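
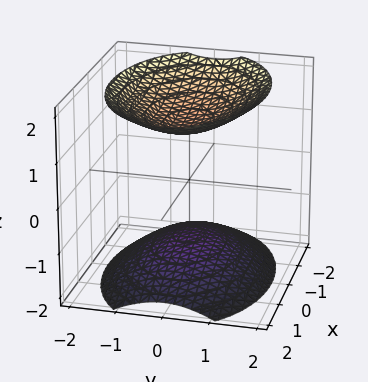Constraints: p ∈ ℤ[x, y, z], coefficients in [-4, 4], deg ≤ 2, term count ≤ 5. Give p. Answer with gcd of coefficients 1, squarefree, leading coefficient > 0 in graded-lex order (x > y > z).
1. The picture has 2 separate pieces. Treating them together as one polynomial.
2. The degree is 2 — two sheets facing apart; a quadric.
3. Symmetries: it's symmetric under y → −y, forcing even powers of y; it's symmetric under x → −x, forcing even powers of x; it's symmetric under z → −z, forcing even powers of z.
4. Observable constraints: no x-intercept at any integer in the box; the surface avoids every integer y-axis point in the box.
5. Assembling these constraints gives the stated polynomial.

x^2 + 2*y^2 - 2*z^2 + 3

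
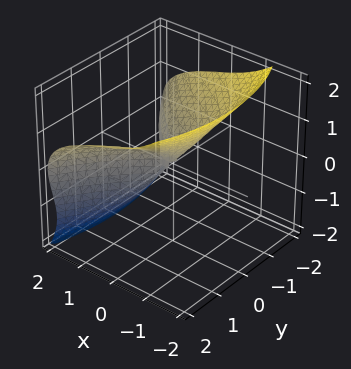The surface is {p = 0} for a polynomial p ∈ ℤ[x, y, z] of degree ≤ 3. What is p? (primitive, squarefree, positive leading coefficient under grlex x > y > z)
x^3 + 3*x*z^2 + 3*z^3 - 2*y^2

First, the degree is 3 — a generic line meets the surface in up to 3 points.
Then, observable constraints: one y-axis crossing is at y = 0; one x-axis crossing is at x = 0.
Finally, together with the visible shape, these determine p as stated.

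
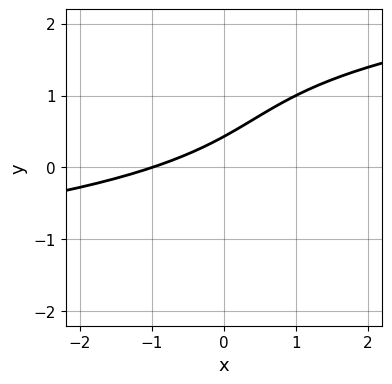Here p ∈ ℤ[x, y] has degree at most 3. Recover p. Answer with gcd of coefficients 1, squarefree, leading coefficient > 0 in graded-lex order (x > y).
y^3 - 2*y^2 - x + 3*y - 1

Degree: no degree-2 curve has this shape, so deg p = 3.
From the visible intercepts: it meets the x-axis at x = -1 (among the integer gridlines).
Putting this together gives p.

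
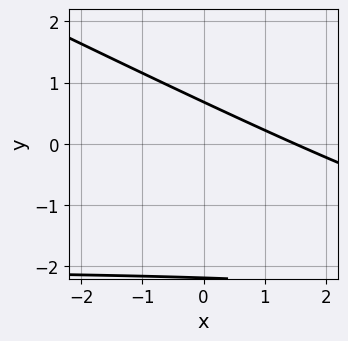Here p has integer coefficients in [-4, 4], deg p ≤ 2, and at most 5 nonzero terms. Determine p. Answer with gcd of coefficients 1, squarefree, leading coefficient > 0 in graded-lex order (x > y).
x*y + 2*y^2 + 2*x + 3*y - 3

Degree: a generic line meets the curve in up to 2 points, so deg p = 2.
Solving for integer coefficients yields p as stated.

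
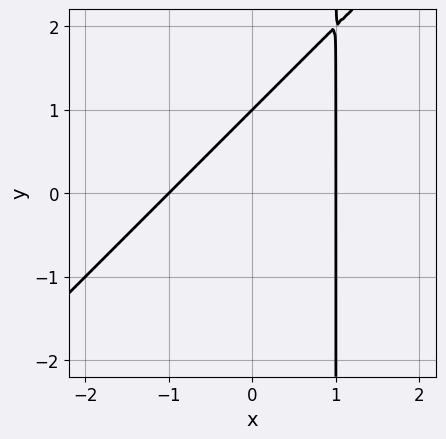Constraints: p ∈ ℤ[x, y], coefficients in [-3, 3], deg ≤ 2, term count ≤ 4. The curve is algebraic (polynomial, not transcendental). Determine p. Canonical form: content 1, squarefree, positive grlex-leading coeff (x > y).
x^2 - x*y + y - 1

First, deg p = 2.
Then, observable constraints: among the integer gridlines, it crosses the x-axis at x ∈ {-1, 1}; it meets the y-axis at y = 1 (among the integer gridlines).
Finally, solving for integer coefficients yields p as stated.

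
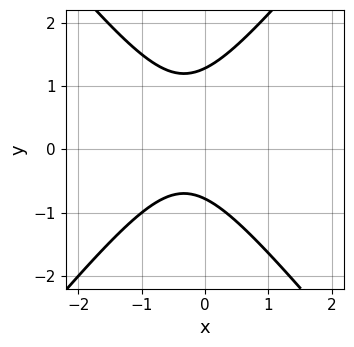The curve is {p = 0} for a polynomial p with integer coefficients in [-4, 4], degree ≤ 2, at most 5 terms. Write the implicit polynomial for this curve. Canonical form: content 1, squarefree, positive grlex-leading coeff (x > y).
3*x^2 - 2*y^2 + 2*x + y + 2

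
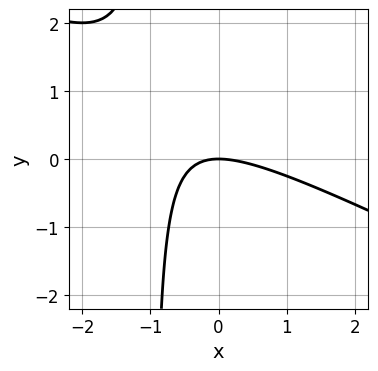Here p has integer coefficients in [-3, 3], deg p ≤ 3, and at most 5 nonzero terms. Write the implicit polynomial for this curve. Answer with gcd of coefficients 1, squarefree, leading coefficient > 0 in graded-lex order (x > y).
x^2 + 2*x*y + 2*y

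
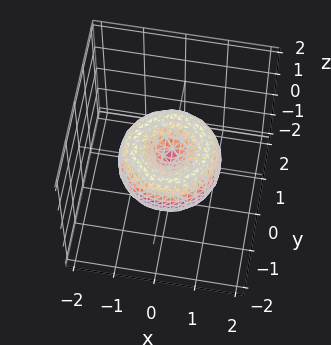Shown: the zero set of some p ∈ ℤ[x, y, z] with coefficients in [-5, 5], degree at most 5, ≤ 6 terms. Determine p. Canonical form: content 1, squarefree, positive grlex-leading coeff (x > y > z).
(a) Degree: no degree-3 surface has this shape, so deg p = 4.
(b) Symmetries: rotational symmetry about the z-axis ⇒ p depends on x, y only through x² + y².
(c) Observable constraints: one x-axis crossing is at x = 0; a circular section at z = 0 has radius between 1 and 2.
(d) Assembling these constraints gives the stated polynomial.

2*x^4 + 4*x^2*y^2 + 2*y^4 - 3*x^2 - 3*y^2 + 3*z^2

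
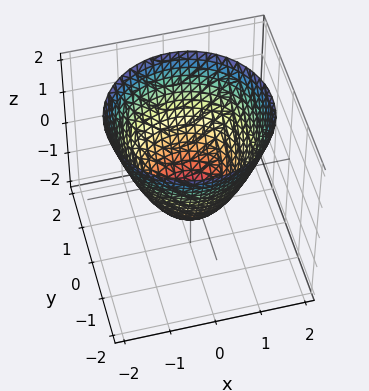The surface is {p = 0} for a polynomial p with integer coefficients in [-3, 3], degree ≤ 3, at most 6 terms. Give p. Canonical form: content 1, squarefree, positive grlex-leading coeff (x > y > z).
(a) deg p = 2.
(b) Symmetries: the z-axis is an axis of rotation, so x and y enter only as x² + y².
(c) Checking where it meets the axes: among the integer gridlines, it crosses the x-axis at x ∈ {-1, 1}; the y-axis gridline crossings are at y ∈ {-1, 1}; one z-axis crossing is at z = -1; a circular section at z = 1 has radius between 1 and 2.
(d) Together with the visible shape, these determine p as stated.

x^2 + y^2 - z - 1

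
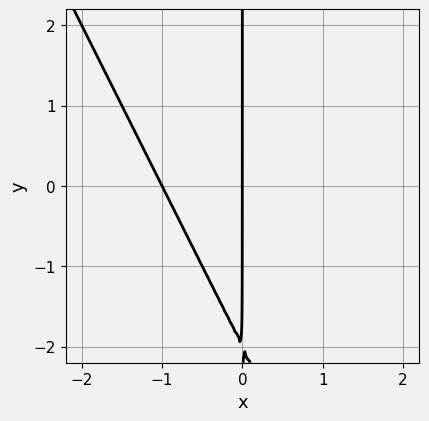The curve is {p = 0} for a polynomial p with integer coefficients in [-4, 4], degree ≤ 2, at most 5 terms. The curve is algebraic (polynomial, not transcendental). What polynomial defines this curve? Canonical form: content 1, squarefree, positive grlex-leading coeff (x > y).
2*x^2 + x*y + 2*x

1. The degree is 2 — the shape is more complex than any degree-1 curve.
2. From the axis intercepts and sections: every point of the y-axis in the box is on the curve; among the integer gridlines, it crosses the x-axis at x ∈ {-1, 0}.
3. The integer polynomial consistent with all of this is the stated p.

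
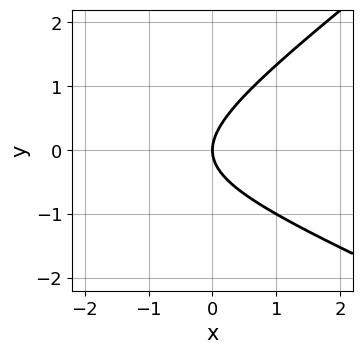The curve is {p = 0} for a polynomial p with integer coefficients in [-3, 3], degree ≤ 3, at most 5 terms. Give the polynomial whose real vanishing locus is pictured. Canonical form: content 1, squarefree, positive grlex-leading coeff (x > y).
x^2 + x*y - 3*y^2 + 3*x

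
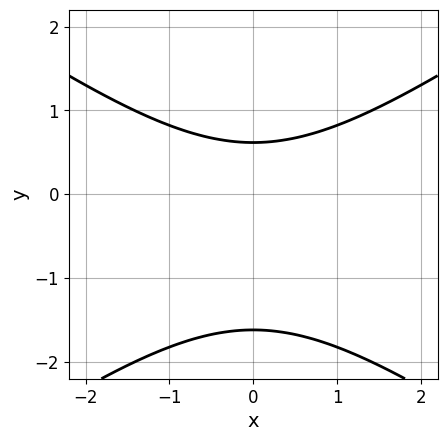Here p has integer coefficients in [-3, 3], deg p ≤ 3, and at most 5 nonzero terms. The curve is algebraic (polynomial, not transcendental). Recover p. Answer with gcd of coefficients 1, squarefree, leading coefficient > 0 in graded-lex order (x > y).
x^2 - 2*y^2 - 2*y + 2

deg p = 2.
Symmetries: the x ↦ −x reflection is a symmetry, so x appears only in even powers.
From the visible intercepts: no x-intercept at any integer in the box.
Fitting integer coefficients to these (and the overall shape) gives p.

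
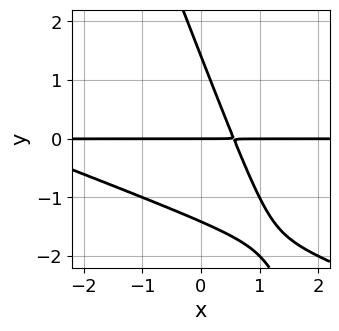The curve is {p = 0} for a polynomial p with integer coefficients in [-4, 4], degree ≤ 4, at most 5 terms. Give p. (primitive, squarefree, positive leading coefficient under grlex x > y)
First, deg p = 3.
Then, observable constraints: the visible x-axis segment lies entirely on the curve; one y-axis crossing is at y = 0.
Finally, fitting integer coefficients to these (and the overall shape) gives p.

x^2*y + 3*x*y^2 + y^3 + 3*x*y - 2*y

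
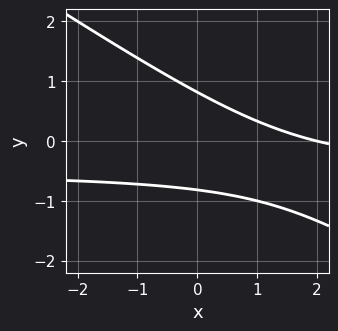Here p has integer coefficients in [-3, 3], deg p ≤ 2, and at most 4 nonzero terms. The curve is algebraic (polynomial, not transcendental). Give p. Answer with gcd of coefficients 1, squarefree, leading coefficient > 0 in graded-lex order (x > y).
2*x*y + 3*y^2 + x - 2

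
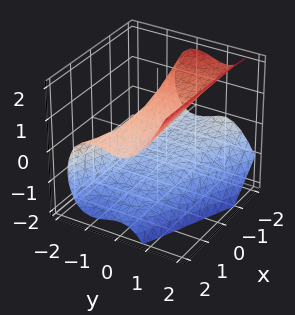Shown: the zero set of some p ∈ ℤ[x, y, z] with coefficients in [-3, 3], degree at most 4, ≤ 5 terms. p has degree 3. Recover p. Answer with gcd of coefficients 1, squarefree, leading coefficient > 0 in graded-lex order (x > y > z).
(a) deg p = 3. A generic line meets the surface in up to 3 points.
(b) From the visible intercepts: no x-intercept at any integer in the box.
(c) The integer polynomial consistent with all of this is the stated p.

2*x*y^2 + 3*y^3 - 2*x*z - 3*z^2 + 2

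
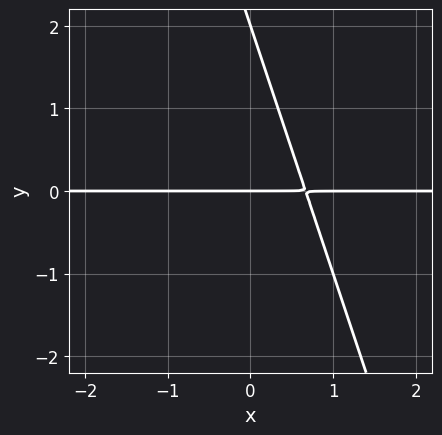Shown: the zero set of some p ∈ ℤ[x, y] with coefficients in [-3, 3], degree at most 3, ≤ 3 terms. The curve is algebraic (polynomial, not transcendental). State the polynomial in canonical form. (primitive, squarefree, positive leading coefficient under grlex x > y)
1. Degree: a generic line meets the curve in up to 2 points, so deg p = 2.
2. From the visible intercepts: among the integer gridlines, it crosses the y-axis at y ∈ {0, 2}; every point of the x-axis in the box is on the curve.
3. Solving for integer coefficients yields p as stated.

3*x*y + y^2 - 2*y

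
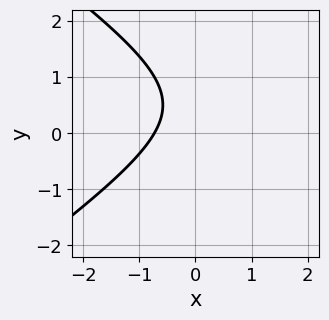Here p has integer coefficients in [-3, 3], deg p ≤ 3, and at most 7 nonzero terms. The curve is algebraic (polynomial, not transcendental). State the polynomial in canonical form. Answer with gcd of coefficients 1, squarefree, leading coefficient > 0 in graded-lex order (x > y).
x^2 - 2*y^2 - 2*x + 2*y - 2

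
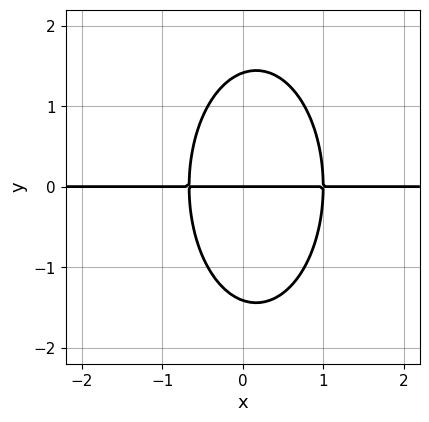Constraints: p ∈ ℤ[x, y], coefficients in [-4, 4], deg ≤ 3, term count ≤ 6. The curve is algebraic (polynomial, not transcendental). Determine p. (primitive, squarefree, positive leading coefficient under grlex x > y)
(a) deg p = 3. No degree-2 curve has this shape.
(b) Against the integer gridlines: it crosses the y-axis at the gridline y = 0; the visible x-axis segment lies entirely on the curve.
(c) Matching integer coefficients to the picture gives p.

3*x^2*y + y^3 - x*y - 2*y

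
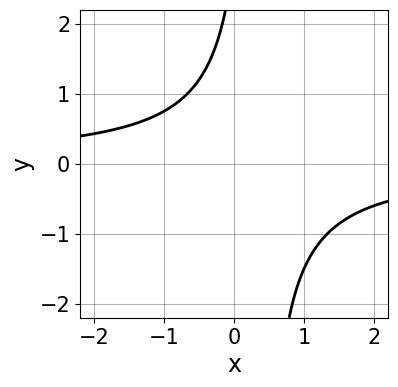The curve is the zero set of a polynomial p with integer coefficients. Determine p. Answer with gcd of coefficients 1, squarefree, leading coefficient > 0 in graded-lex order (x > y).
3*x*y - y + 3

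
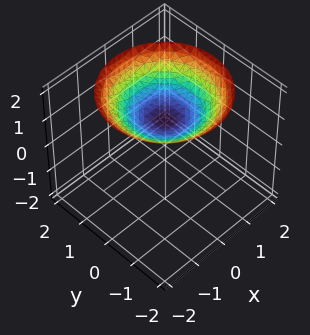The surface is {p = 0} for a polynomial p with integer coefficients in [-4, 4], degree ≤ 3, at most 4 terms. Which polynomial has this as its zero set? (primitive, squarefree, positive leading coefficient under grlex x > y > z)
Degree: the shape is more complex than any degree-1 surface, so deg p = 2.
By symmetry, the z-axis is an axis of rotation, so x and y enter only as x² + y².
From the axis intercepts and sections: it misses every integer gridline on the x-axis; the surface avoids every integer y-axis point in the box; it meets the z-axis at z = 1 (among the integer gridlines); a circular section at z = 2 has radius between 1 and 2.
These observations pin down the coefficients.

x^2 + y^2 - 3*z + 3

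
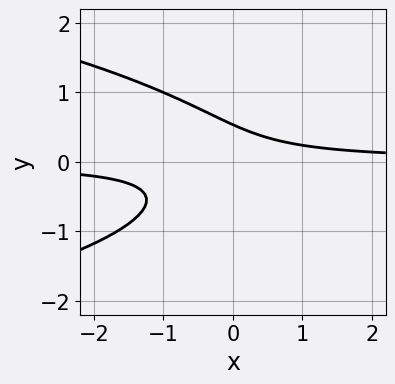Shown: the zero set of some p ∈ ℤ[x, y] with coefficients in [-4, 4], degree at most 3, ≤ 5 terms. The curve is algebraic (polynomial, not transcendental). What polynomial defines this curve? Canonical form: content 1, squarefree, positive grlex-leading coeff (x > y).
3*y^3 + 3*x*y + y - 1

1. The degree is 3 — the shape is more complex than any degree-2 curve.
2. From the visible intercepts: it misses every integer gridline on the x-axis.
3. Together with the visible shape, these determine p as stated.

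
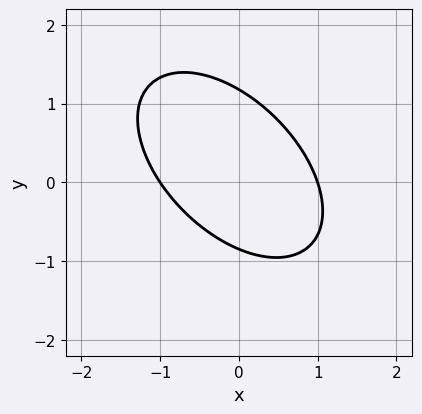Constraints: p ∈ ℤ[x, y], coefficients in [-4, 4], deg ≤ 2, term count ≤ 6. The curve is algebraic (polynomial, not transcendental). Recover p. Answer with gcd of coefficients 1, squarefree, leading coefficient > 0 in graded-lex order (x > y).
1. deg p = 2. The shape is more complex than any degree-1 curve.
2. Checking where it meets the axes: the x-axis gridline crossings are at x ∈ {-1, 1}.
3. These observations pin down the coefficients.

3*x^2 + 3*x*y + 3*y^2 - y - 3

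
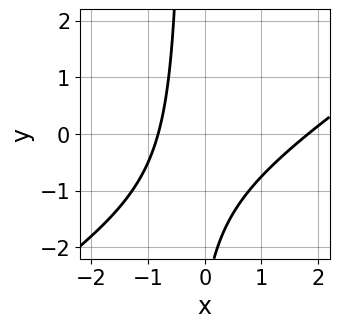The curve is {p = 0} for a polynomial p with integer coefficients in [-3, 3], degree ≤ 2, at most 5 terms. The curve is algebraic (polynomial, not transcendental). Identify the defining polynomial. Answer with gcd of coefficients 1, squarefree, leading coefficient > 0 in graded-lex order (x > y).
2*x^2 - 3*x*y - 2*x - y - 3

(a) deg p = 2. No degree-1 curve has this shape.
(b) From the visible intercepts: it misses every integer gridline on the y-axis.
(c) The integer polynomial consistent with all of this is the stated p.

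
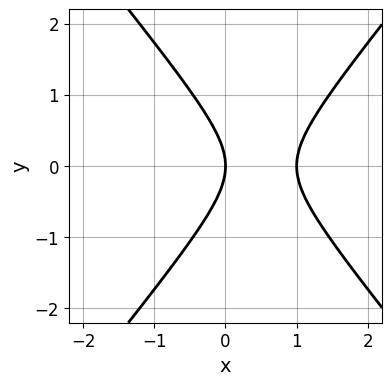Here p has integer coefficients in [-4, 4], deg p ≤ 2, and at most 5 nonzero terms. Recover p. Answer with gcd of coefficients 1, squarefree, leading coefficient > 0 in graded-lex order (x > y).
3*x^2 - 2*y^2 - 3*x

1. Degree: a generic line meets the curve in up to 2 points, so deg p = 2.
2. Symmetries: mirror symmetry y ↦ −y ⇒ only even powers of y.
3. Checking where it meets the axes: among the integer gridlines, it crosses the x-axis at x ∈ {0, 1}; it meets the y-axis at y = 0 (among the integer gridlines).
4. These observations pin down the coefficients.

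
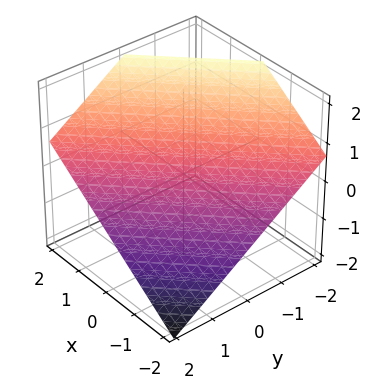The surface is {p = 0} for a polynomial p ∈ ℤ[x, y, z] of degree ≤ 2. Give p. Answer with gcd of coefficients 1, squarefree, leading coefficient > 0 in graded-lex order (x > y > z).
2*x - 2*y - 3*z + 2

(a) Degree: every cross-section is a straight line — this is a plane, so deg p = 1.
(b) Reading off the gridlines: it crosses the y-axis at the gridline y = 1; one x-axis crossing is at x = -1.
(c) Fitting integer coefficients to these (and the overall shape) gives p.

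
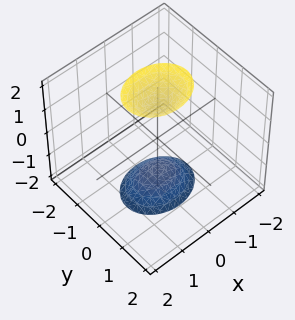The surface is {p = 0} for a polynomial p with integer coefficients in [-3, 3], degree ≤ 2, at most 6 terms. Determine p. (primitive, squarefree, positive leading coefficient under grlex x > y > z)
2*x^2 + 3*y^2 - z^2 + 2

First, I count 2 distinct pieces. They look like related sheets of one shape, so recover p as a whole.
Next, the degree is 2 — two separate bowl-shaped sheets opening away from each other; a quadric.
Then, symmetries: mirror symmetry x ↦ −x ⇒ only even powers of x; mirror symmetry y ↦ −y ⇒ only even powers of y; mirror symmetry z ↦ −z ⇒ only even powers of z.
Then, checking where it meets the axes: no y-intercept at any integer in the box; no x-intercept at any integer in the box.
Finally, solving for integer coefficients yields p as stated.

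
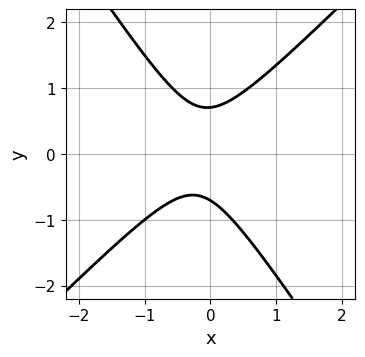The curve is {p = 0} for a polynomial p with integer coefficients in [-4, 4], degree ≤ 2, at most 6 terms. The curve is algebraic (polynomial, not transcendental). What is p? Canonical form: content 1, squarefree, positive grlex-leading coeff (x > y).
(a) deg p = 2. No degree-1 curve has this shape.
(b) Observable constraints: the curve avoids every integer x-axis point in the box.
(c) Fitting integer coefficients to these (and the overall shape) gives p.

3*x^2 - x*y - 2*y^2 + x + 1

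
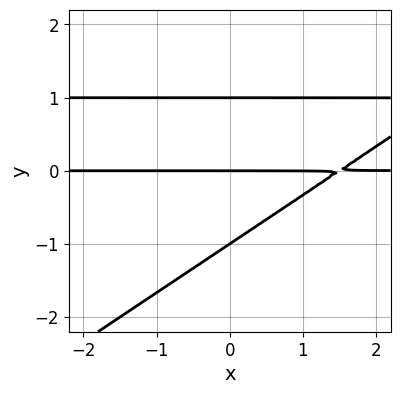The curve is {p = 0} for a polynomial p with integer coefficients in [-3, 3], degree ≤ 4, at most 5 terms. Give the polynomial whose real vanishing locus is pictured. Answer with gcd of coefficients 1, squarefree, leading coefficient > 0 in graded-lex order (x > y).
1. The degree is 3 — the shape is more complex than any degree-2 curve.
2. Checking where it meets the axes: the visible x-axis segment lies entirely on the curve; the y-axis gridline crossings are at y ∈ {-1, 0, 1}.
3. Matching integer coefficients to the picture gives p.

2*x*y^2 - 3*y^3 - 2*x*y + 3*y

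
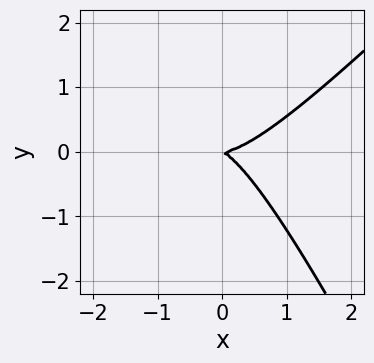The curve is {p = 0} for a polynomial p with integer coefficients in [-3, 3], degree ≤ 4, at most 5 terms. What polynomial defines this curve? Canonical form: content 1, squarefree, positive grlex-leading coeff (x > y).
Degree: a generic line meets the curve in up to 3 points, so deg p = 3.
Observable constraints: it meets the y-axis at y = 0 (among the integer gridlines); one x-axis crossing is at x = 0.
Together with the visible shape, these determine p as stated.

2*x^3 - x^2*y - x*y^2 - x*y - 2*y^2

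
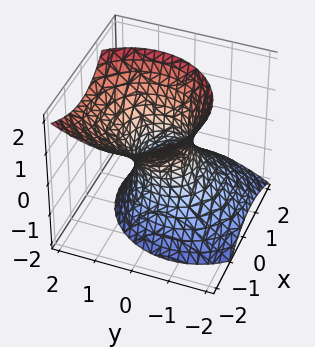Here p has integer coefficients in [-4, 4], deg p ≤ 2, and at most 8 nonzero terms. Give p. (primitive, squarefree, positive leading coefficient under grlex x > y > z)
First, degree: the shape is more complex than any degree-1 surface, so deg p = 2.
Then, observable constraints: no z-intercept at any integer in the box.
Finally, the integer polynomial consistent with all of this is the stated p.

3*x^2 + 2*x*z + 3*y^2 - 2*y*z - 2*z^2 - 2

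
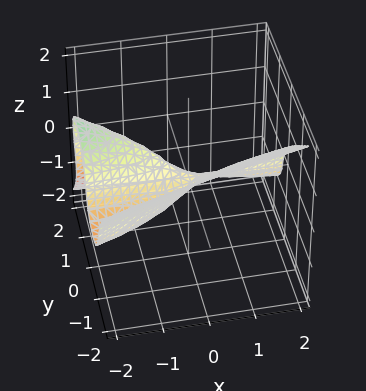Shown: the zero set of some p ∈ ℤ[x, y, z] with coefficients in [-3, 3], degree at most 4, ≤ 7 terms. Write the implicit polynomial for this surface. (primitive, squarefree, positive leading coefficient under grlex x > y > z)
(a) The degree is 3 — a generic line meets the surface in up to 3 points.
(b) Checking where it meets the axes: one z-axis crossing is at z = 0; it crosses the y-axis at the gridline y = 0; every point of the x-axis in the box is on the surface.
(c) Fitting integer coefficients to these (and the overall shape) gives p.

x*y*z + 2*y^3 + 3*z^3 + 2*x*y + z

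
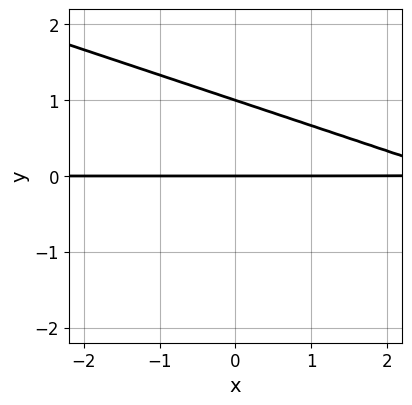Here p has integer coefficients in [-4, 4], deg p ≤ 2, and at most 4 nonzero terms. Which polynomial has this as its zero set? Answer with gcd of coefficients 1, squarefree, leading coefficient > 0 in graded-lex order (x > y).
The degree is 2 — a generic line meets the curve in up to 2 points.
From the visible intercepts: the visible x-axis segment lies entirely on the curve; among the integer gridlines, it crosses the y-axis at y ∈ {0, 1}.
Solving for integer coefficients yields p as stated.

x*y + 3*y^2 - 3*y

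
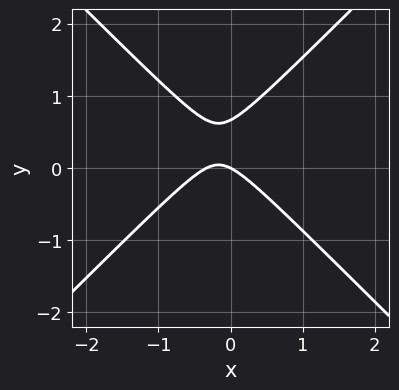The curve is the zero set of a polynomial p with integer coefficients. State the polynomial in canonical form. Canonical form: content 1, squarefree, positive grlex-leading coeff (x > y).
(a) deg p = 2.
(b) From the axis intercepts and sections: it meets the y-axis at y = 0 (among the integer gridlines); one x-axis crossing is at x = 0.
(c) Assembling these constraints gives the stated polynomial.

3*x^2 - 3*y^2 + x + 2*y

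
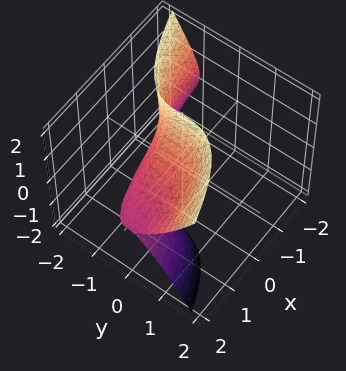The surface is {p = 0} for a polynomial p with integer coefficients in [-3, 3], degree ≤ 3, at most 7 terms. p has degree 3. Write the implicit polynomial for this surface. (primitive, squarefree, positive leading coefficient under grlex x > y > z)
Degree: a generic line meets the surface in up to 3 points, so deg p = 3.
Reading off the gridlines: it crosses the x-axis at the gridline x = 2; it meets the z-axis at z = 2 (among the integer gridlines).
Together with the visible shape, these determine p as stated.

2*x*z^2 - 3*y^3 + x + z - 2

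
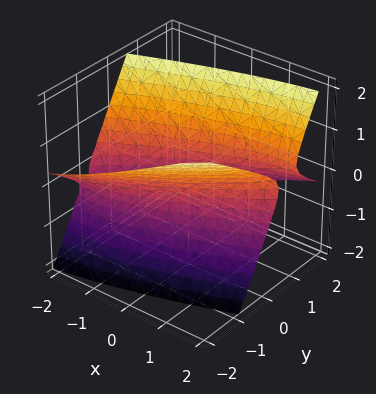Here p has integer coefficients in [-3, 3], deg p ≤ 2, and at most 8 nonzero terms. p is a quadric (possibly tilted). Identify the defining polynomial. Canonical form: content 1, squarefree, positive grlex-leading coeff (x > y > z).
x^2 - 3*x*y + 3*y^2 + 3*y*z - 3*z^2 - 2

1. The picture has 2 separate pieces.
2. The degree is 2 — no degree-1 surface has this shape.
3. From the axis intercepts and sections: no z-intercept at any integer in the box.
4. Assembling these constraints gives the stated polynomial.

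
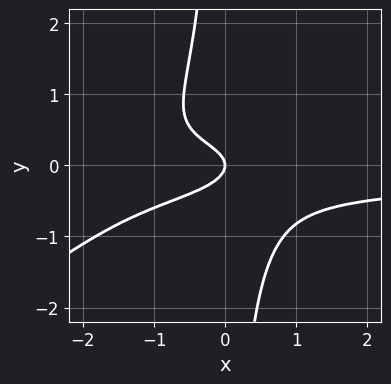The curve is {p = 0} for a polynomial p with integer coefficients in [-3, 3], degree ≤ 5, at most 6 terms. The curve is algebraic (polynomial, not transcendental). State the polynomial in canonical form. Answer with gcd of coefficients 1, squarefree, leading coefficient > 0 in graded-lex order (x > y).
2*x^2*y^2 - 3*x*y^3 - 3*y^2 - x

1. deg p = 4.
2. From the axis intercepts and sections: it meets the y-axis at y = 0 (among the integer gridlines); one x-axis crossing is at x = 0.
3. Together with the visible shape, these determine p as stated.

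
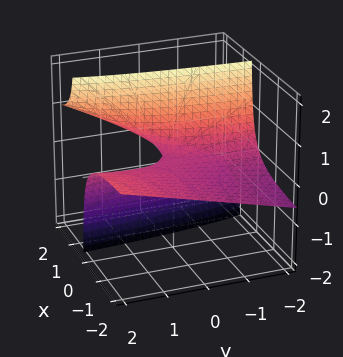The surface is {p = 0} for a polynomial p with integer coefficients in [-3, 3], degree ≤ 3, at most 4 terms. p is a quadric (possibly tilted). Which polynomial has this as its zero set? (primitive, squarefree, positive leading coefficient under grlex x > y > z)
(a) deg p = 2. No degree-1 surface has this shape.
(b) Observable constraints: the visible y-axis segment lies entirely on the surface; the visible x-axis segment lies entirely on the surface; one z-axis crossing is at z = 0.
(c) Assembling these constraints gives the stated polynomial.

x*y - 3*x*z + 2*z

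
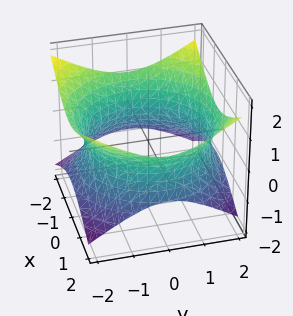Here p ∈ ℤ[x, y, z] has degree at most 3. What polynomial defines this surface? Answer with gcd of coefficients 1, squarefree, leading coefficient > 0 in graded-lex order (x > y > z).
(a) deg p = 2. An hourglass — one-sheet hyperboloid; a quadric.
(b) By symmetry, every cross-section ⟂ z is a circle, so x, y appear only via x² + y²; it's symmetric under z → −z, forcing even powers of z.
(c) From the visible intercepts: no z-intercept at any integer in the box; a circular section at z = 0 has radius between 1 and 2.
(d) Solving for integer coefficients yields p as stated.

x^2 + y^2 - 2*z^2 - 3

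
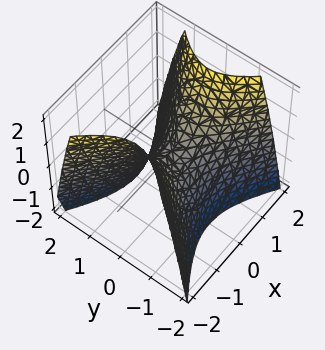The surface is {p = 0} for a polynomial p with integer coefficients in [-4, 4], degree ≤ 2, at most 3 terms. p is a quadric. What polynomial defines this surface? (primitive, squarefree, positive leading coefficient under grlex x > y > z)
(a) The degree is 2 — a hyperbolic paraboloid; a quadric.
(b) Symmetries: it's symmetric under x → −x, forcing even powers of x; the y ↦ −y reflection is a symmetry, so y appears only in even powers.
(c) Reading off the gridlines: it meets the y-axis at y = 0 (among the integer gridlines); it crosses the z-axis at the gridline z = 0; it meets the x-axis at x = 0 (among the integer gridlines).
(d) Putting this together gives p.

2*x^2 - 3*y^2 - 2*z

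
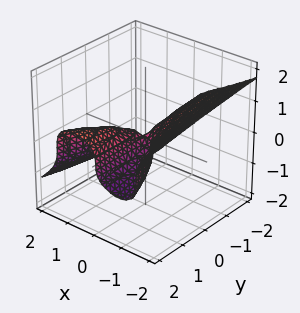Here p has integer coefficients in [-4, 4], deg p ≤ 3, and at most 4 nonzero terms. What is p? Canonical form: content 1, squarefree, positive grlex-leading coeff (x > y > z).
x^3 + 3*z^3 - x*y

(a) Degree: the shape is more complex than any degree-2 surface, so deg p = 3.
(b) Against the integer gridlines: one z-axis crossing is at z = 0; the visible y-axis segment lies entirely on the surface; one x-axis crossing is at x = 0.
(c) Assembling these constraints gives the stated polynomial.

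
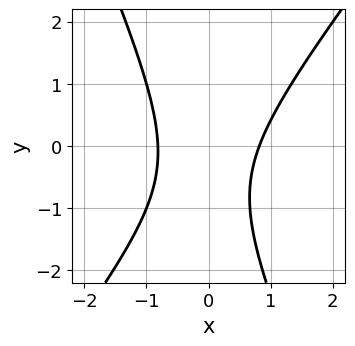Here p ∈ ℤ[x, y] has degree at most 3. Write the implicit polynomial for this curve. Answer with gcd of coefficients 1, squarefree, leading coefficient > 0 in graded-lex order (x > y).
3*x^2 - x*y - y^2 - y - 2

(a) The degree is 2 — no degree-1 curve has this shape.
(b) Checking where it meets the axes: the curve avoids every integer y-axis point in the box.
(c) These observations pin down the coefficients.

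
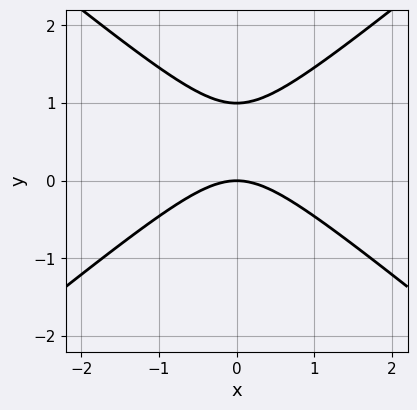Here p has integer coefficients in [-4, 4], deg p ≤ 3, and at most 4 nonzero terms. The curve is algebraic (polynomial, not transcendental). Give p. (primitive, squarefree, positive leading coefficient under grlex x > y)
2*x^2 - 3*y^2 + 3*y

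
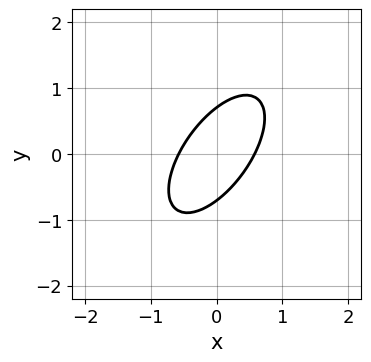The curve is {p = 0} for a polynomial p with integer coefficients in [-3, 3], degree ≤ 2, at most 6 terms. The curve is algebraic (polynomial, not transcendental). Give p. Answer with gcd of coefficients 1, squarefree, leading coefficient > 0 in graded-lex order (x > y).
(a) Degree: no degree-1 curve has this shape, so deg p = 2.
(b) Matching integer coefficients to the picture gives p.

3*x^2 - 3*x*y + 2*y^2 - 1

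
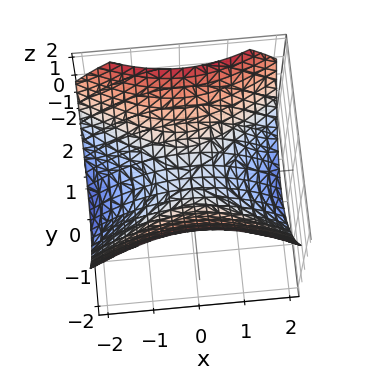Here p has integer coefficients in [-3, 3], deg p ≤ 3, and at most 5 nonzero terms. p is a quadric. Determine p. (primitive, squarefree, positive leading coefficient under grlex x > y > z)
x^2 - 2*y^2 + 3*z

First, degree: a hyperbolic paraboloid; a quadric, so deg p = 2.
Then, symmetries: the y ↦ −y reflection is a symmetry, so y appears only in even powers; the x ↦ −x reflection is a symmetry, so x appears only in even powers.
Then, checking where it meets the axes: it meets the z-axis at z = 0 (among the integer gridlines); it meets the y-axis at y = 0 (among the integer gridlines).
Finally, the integer polynomial consistent with all of this is the stated p.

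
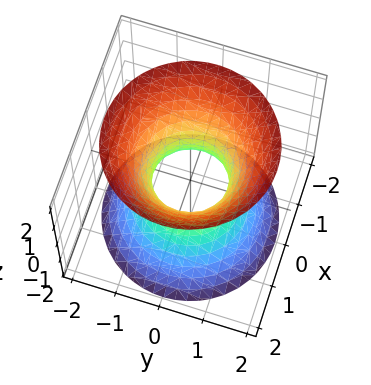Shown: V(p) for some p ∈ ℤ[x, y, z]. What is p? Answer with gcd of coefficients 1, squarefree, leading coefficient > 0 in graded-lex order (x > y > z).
1. The degree is 2 — one connected sheet with a waist; a quadric.
2. Symmetries: every cross-section ⟂ z is a circle, so x, y appear only via x² + y²; mirror symmetry z ↦ −z ⇒ only even powers of z.
3. From the axis intercepts and sections: it misses every integer gridline on the z-axis; a circular section at z = -1 has radius between 1 and 2.
4. Assembling these constraints gives the stated polynomial.

3*x^2 + 3*y^2 - 2*z^2 - 2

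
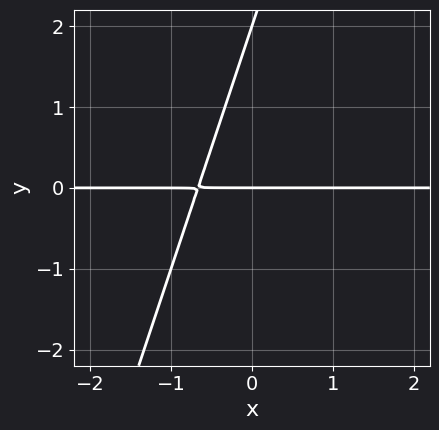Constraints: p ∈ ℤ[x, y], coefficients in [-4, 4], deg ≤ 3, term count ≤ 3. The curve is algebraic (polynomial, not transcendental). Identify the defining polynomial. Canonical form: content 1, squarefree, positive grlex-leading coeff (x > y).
1. The degree is 2 — a generic line meets the curve in up to 2 points.
2. Reading off the gridlines: among the integer gridlines, it crosses the y-axis at y ∈ {0, 2}; the visible x-axis segment lies entirely on the curve.
3. Solving for integer coefficients yields p as stated.

3*x*y - y^2 + 2*y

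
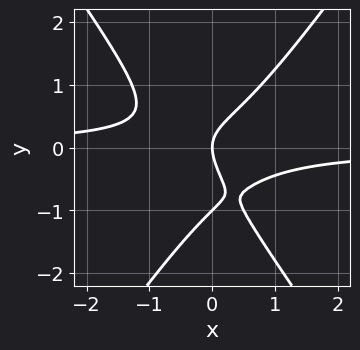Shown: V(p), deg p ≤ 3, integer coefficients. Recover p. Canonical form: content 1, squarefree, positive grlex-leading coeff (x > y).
2*x^2*y - y^3 - y^2 + x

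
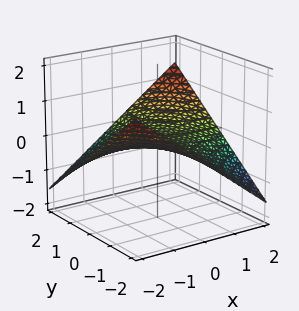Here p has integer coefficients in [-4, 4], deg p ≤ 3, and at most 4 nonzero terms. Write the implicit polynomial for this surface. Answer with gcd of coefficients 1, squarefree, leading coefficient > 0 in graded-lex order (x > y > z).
First, degree: a hyperbolic paraboloid; a quadric, so deg p = 2.
Next, against the integer gridlines: the visible y-axis segment lies entirely on the surface; it crosses the z-axis at the gridline z = 0; every point of the x-axis in the box is on the surface.
Finally, solving for integer coefficients yields p as stated.

x*y - 3*z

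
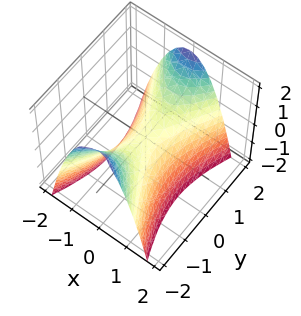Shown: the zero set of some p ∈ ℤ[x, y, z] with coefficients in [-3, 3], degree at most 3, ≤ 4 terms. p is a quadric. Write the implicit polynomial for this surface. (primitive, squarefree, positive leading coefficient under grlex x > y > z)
3*x^2 - y^2 + 2*z

deg p = 2. A saddle surface; a quadric.
Symmetries: mirror symmetry x ↦ −x ⇒ only even powers of x; it's symmetric under y → −y, forcing even powers of y.
From the axis intercepts and sections: one y-axis crossing is at y = 0; it crosses the z-axis at the gridline z = 0.
Putting this together gives p.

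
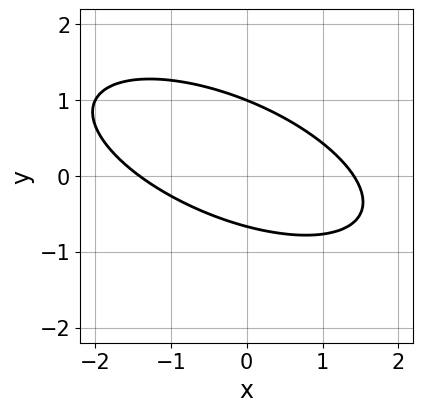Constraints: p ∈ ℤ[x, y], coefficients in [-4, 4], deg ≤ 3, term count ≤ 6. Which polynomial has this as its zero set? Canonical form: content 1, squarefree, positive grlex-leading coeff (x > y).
x^2 + 2*x*y + 3*y^2 - y - 2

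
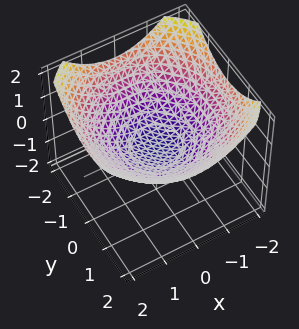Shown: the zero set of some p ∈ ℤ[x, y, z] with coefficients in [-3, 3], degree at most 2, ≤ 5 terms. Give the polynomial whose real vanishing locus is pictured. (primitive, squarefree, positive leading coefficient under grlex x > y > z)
x^2 + y^2 - 3*z - 1

First, deg p = 2. No degree-1 surface has this shape.
Then, by symmetry, the surface is invariant under rotation about z: p = q(x² + y², z).
Next, reading off the gridlines: among the integer gridlines, it crosses the x-axis at x ∈ {-1, 1}; a circular section at z = 0 has radius exactly 1.
Finally, together with the visible shape, these determine p as stated. Check: (0, 1, 0) on the y-axis lies on the surface, and p(0, 1, 0) = 0. ✓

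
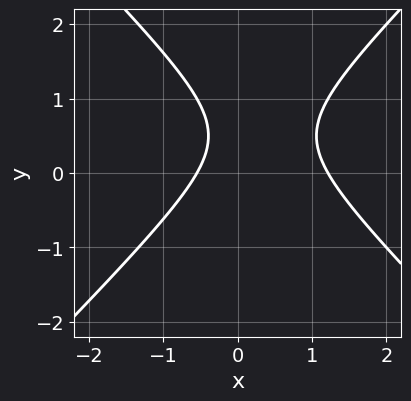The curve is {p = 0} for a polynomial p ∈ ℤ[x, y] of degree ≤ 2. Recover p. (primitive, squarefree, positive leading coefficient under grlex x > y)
3*x^2 - 3*y^2 - 2*x + 3*y - 2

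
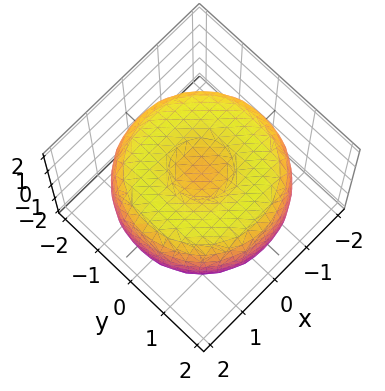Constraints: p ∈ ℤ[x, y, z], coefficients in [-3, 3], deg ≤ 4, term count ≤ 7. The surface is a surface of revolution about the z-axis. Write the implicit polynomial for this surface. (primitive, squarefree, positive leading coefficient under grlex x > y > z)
1. Degree: no degree-3 surface has this shape, so deg p = 4.
2. By symmetry, the z-axis is an axis of rotation, so x and y enter only as x² + y².
3. From the visible intercepts: a circular section at z = 1 has radius between 0 and 1.
4. Solving for integer coefficients yields p as stated.

x^4 + 2*x^2*y^2 + y^4 - 3*x^2 - 3*y^2 + 3*z^2 - 2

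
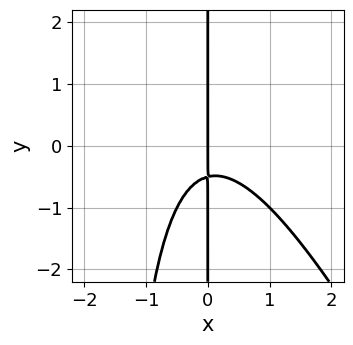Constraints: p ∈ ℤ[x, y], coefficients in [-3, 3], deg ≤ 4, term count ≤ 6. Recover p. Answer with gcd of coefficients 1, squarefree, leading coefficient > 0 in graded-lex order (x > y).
deg p = 3.
From the visible intercepts: one x-axis crossing is at x = 0; the visible y-axis segment lies entirely on the curve.
These observations pin down the coefficients.

2*x^3 + x^2*y + 2*x*y + x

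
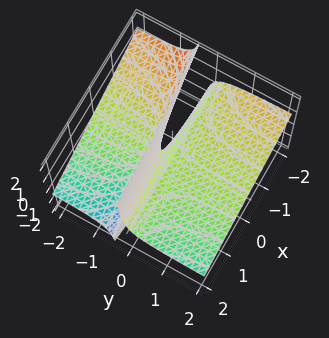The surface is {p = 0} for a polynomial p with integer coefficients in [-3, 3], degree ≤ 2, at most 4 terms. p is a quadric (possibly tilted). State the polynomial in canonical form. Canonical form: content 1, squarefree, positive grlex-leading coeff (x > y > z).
x*y + 3*y*z + z

1. The degree is 2 — the shape is more complex than any degree-1 surface.
2. Against the integer gridlines: the visible x-axis segment lies entirely on the surface; one z-axis crossing is at z = 0.
3. Together with the visible shape, these determine p as stated. Check: (0, -2, 0) on the y-axis lies on the surface, and p(0, -2, 0) = 0. ✓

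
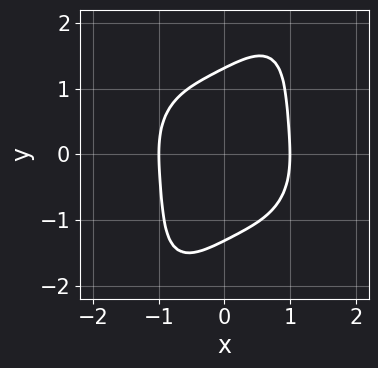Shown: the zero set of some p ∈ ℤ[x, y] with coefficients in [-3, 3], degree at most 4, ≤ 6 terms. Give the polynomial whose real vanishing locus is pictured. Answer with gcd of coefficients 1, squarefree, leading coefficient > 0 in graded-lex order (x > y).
(a) deg p = 4.
(b) Checking where it meets the axes: among the integer gridlines, it crosses the x-axis at x ∈ {-1, 1}.
(c) Matching integer coefficients to the picture gives p.

3*x^4 + 2*x^2*y^2 - 2*x*y^3 + y^4 - 3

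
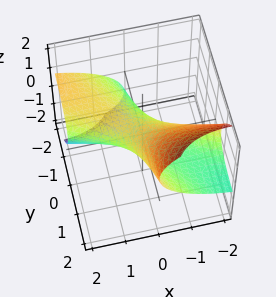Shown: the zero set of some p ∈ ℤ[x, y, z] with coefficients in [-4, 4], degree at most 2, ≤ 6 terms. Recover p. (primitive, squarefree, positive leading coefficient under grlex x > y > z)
First, deg p = 2.
Next, from the axis intercepts and sections: the y-axis gridline crossings are at y ∈ {-1, 1}; the x-axis gridline crossings are at x ∈ {-1, 1}.
Finally, these observations pin down the coefficients.

x^2 + 3*x*y + y^2 - 3*y*z + 3*z^2 - 1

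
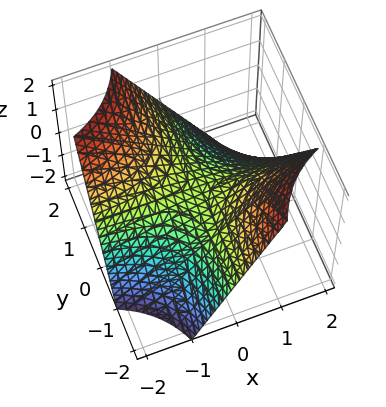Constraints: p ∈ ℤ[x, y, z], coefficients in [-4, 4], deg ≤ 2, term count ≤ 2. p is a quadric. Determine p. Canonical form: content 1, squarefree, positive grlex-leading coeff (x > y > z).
x*y + z

1. The degree is 2 — a hyperbolic paraboloid; a quadric.
2. Against the integer gridlines: the visible y-axis segment lies entirely on the surface; every point of the x-axis in the box is on the surface; it crosses the z-axis at the gridline z = 0.
3. The integer polynomial consistent with all of this is the stated p.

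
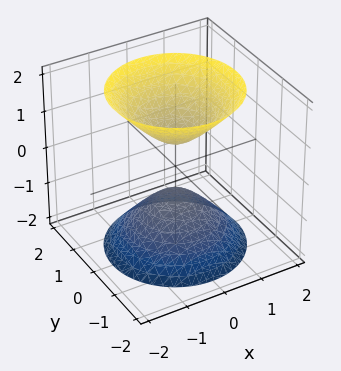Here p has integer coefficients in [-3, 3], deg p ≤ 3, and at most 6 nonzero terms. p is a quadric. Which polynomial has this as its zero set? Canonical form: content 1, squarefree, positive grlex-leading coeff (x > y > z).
1. There are 2 components.
2. Degree: two sheets facing apart; a quadric, so deg p = 2.
3. Symmetries: rotational symmetry about the z-axis ⇒ p depends on x, y only through x² + y²; mirror symmetry z ↦ −z ⇒ only even powers of z.
4. Observable constraints: the surface avoids every integer x-axis point in the box; a circular section at z = 1 has radius between 0 and 1; it misses every integer gridline on the y-axis.
5. These observations pin down the coefficients.

3*x^2 + 3*y^2 - 2*z^2 + 1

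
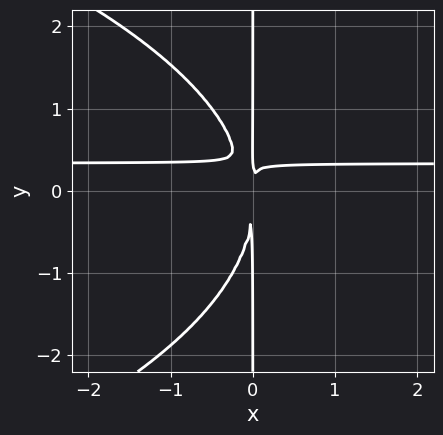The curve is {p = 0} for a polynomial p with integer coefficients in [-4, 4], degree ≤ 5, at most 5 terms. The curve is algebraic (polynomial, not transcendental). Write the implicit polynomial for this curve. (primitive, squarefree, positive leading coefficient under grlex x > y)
The degree is 4 — no degree-3 curve has this shape.
Observable constraints: the visible y-axis segment lies entirely on the curve.
Solving for integer coefficients yields p as stated.

x*y^3 + 3*x^2*y - x^2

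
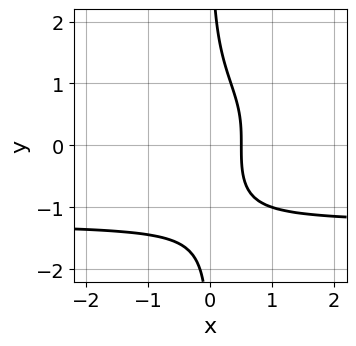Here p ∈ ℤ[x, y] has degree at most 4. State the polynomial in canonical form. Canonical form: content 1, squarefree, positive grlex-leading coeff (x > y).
x*y^3 + 2*x - 1

(a) Degree: a generic line meets the curve in up to 4 points, so deg p = 4.
(b) Reading off the gridlines: it misses every integer gridline on the y-axis.
(c) These observations pin down the coefficients.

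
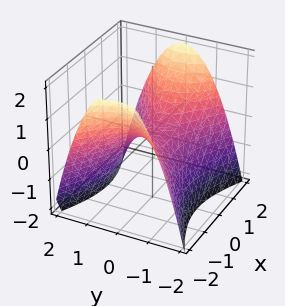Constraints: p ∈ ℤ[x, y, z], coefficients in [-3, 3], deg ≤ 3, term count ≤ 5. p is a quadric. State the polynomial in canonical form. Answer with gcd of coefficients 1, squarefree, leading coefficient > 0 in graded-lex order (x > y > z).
First, deg p = 2. A saddle surface; a quadric.
Then, symmetries: mirror symmetry y ↦ −y ⇒ only even powers of y; mirror symmetry x ↦ −x ⇒ only even powers of x.
Next, from the visible intercepts: it crosses the x-axis at the gridline x = 0; one y-axis crossing is at y = 0; it crosses the z-axis at the gridline z = 0.
Finally, these observations pin down the coefficients.

x^2 - 2*y^2 - 2*z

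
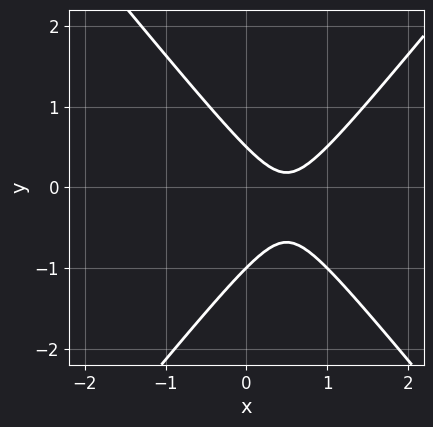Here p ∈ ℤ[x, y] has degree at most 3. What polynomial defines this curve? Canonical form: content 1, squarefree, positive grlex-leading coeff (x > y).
3*x^2 - 2*y^2 - 3*x - y + 1

The degree is 2 — the shape is more complex than any degree-1 curve.
From the visible intercepts: one y-axis crossing is at y = -1; the curve avoids every integer x-axis point in the box.
Putting this together gives p.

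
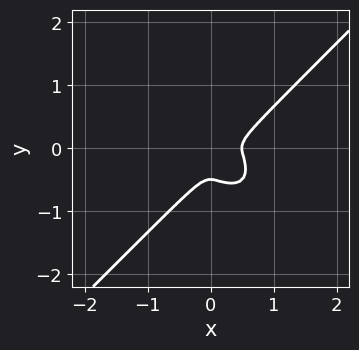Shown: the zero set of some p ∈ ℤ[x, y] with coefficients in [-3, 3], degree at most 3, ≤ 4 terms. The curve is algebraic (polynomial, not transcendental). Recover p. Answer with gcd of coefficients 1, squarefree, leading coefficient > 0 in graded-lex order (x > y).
(a) Degree: a generic line meets the curve in up to 3 points, so deg p = 3.
(b) Matching integer coefficients to the picture gives p.

2*x^3 - 2*y^3 - x^2 - y^2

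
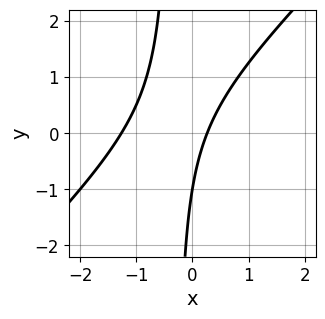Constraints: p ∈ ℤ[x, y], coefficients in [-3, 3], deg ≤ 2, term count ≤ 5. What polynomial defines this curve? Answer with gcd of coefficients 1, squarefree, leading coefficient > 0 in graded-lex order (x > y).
1. Degree: the shape is more complex than any degree-1 curve, so deg p = 2.
2. Observable constraints: one y-axis crossing is at y = -1.
3. Putting this together gives p.

3*x^2 - 3*x*y + 3*x - y - 1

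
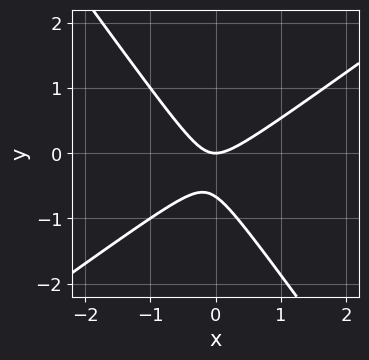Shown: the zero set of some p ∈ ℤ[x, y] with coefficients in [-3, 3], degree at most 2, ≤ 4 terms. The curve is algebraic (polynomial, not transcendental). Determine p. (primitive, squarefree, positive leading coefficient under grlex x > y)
3*x^2 - 2*x*y - 3*y^2 - 2*y

(a) deg p = 2. A generic line meets the curve in up to 2 points.
(b) Checking where it meets the axes: it crosses the x-axis at the gridline x = 0; it crosses the y-axis at the gridline y = 0.
(c) Assembling these constraints gives the stated polynomial.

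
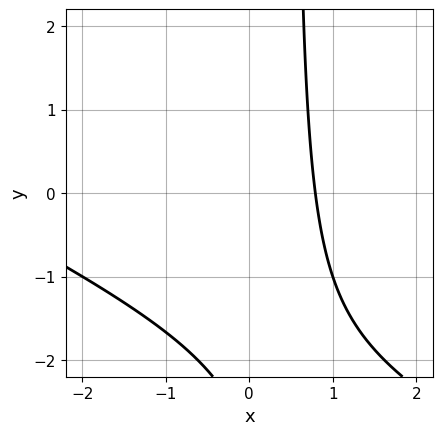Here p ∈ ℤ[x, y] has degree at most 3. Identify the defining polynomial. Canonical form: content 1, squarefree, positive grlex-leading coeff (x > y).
x^2 + 2*x*y + 3*x - y - 3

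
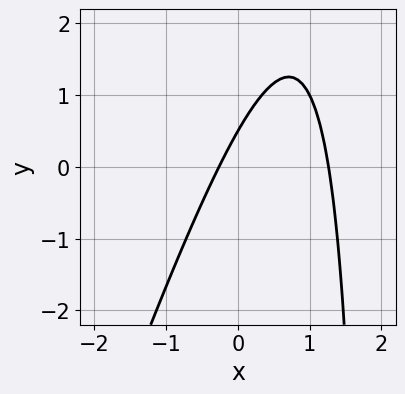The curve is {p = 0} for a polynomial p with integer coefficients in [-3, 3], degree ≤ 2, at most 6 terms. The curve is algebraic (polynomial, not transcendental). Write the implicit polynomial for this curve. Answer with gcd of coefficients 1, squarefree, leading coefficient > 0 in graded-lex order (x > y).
3*x^2 - x*y - 3*x + 2*y - 1

First, deg p = 2. A generic line meets the curve in up to 2 points.
Finally, matching integer coefficients to the picture gives p.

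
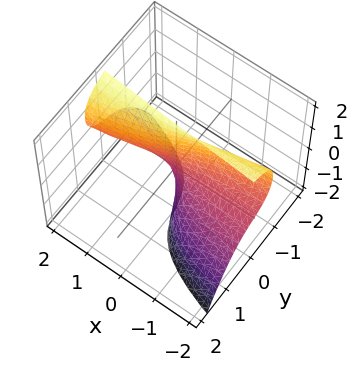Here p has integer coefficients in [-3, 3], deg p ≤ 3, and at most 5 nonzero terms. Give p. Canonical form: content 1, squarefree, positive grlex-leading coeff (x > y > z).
1. Degree: a generic line meets the surface in up to 3 points, so deg p = 3.
2. From the visible intercepts: the visible x-axis segment lies entirely on the surface; the visible z-axis segment lies entirely on the surface.
3. Matching integer coefficients to the picture gives p.

x*z^2 + 3*y^3 - 2*x*z + 2*y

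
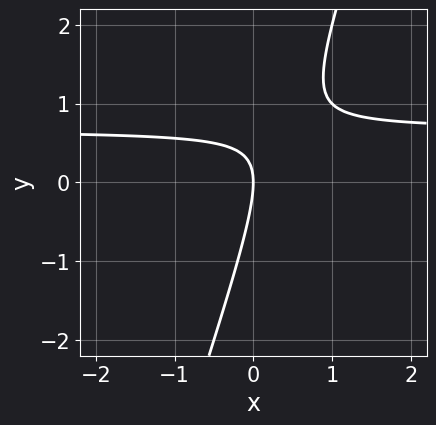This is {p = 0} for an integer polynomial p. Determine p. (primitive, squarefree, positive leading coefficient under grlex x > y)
1. deg p = 2.
2. From the visible intercepts: it meets the y-axis at y = 0 (among the integer gridlines); it meets the x-axis at x = 0 (among the integer gridlines).
3. Putting this together gives p.

3*x*y - y^2 - 2*x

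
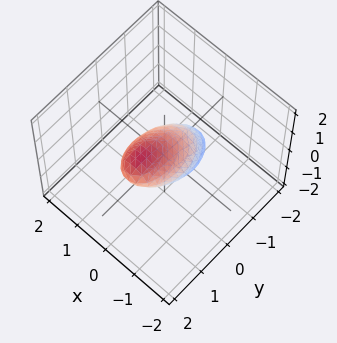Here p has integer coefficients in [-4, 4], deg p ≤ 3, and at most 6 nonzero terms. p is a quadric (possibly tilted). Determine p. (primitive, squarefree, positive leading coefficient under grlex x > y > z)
2*x^2 - x*z + y^2 - 2*y*z + 3*z^2 - 1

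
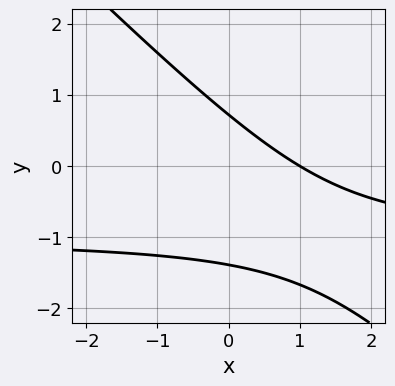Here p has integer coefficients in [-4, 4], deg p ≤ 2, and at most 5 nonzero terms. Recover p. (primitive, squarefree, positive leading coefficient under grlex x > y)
deg p = 2. The shape is more complex than any degree-1 curve.
Checking where it meets the axes: it crosses the x-axis at the gridline x = 1.
The integer polynomial consistent with all of this is the stated p.

3*x*y + 3*y^2 + 3*x + 2*y - 3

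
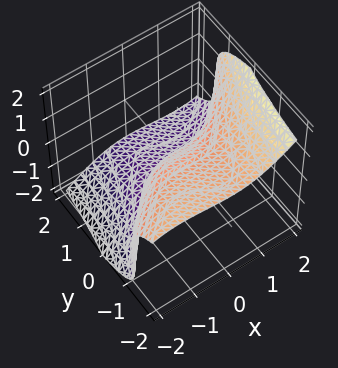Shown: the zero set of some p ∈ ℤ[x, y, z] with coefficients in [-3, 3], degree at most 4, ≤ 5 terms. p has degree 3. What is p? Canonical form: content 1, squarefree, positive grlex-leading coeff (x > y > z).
x^3 - x^2*y + y*z^2 - z^3 - 3*y

First, degree: no degree-2 surface has this shape, so deg p = 3.
Then, against the integer gridlines: it crosses the z-axis at the gridline z = 0; it meets the x-axis at x = 0 (among the integer gridlines); it meets the y-axis at y = 0 (among the integer gridlines).
Finally, the integer polynomial consistent with all of this is the stated p.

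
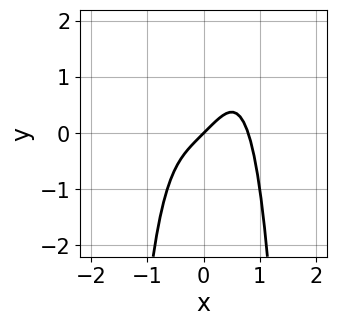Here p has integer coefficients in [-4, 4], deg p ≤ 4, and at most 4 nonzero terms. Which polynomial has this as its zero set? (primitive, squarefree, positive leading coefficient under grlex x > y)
2*x^4 - x + y

(a) The degree is 4 — the shape is more complex than any degree-3 curve.
(b) Reading off the gridlines: it meets the x-axis at x = 0 (among the integer gridlines); it crosses the y-axis at the gridline y = 0.
(c) Fitting integer coefficients to these (and the overall shape) gives p.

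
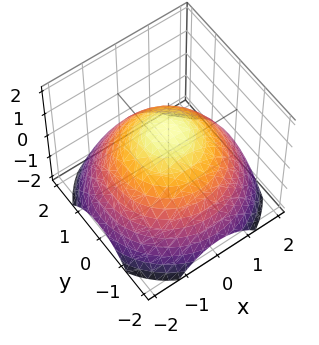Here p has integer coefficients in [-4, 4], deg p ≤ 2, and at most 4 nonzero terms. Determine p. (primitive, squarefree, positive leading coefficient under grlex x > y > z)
(a) deg p = 2.
(b) Symmetries: rotational symmetry about the z-axis ⇒ p depends on x, y only through x² + y².
(c) Observable constraints: a circular section at z = 0 has radius between 1 and 2; it crosses the z-axis at the gridline z = 1.
(d) Together with the visible shape, these determine p as stated.

x^2 + y^2 + 2*z - 2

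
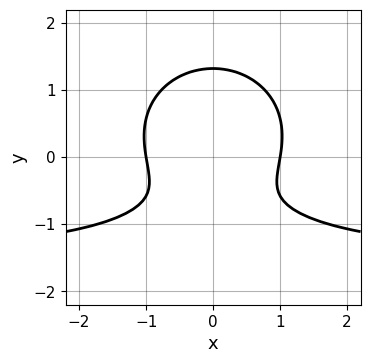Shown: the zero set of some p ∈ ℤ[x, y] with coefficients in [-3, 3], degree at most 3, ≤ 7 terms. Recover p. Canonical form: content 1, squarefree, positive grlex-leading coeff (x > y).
First, deg p = 3. No degree-2 curve has this shape.
Next, symmetries: it's symmetric under x → −x, forcing even powers of x.
Next, against the integer gridlines: the x-axis gridline crossings are at x ∈ {-1, 1}.
Finally, the integer polynomial consistent with all of this is the stated p.

2*x^2*y + 3*y^3 + 3*x^2 - 3*y - 3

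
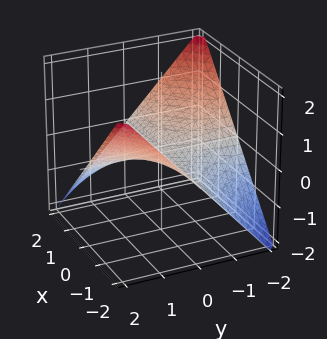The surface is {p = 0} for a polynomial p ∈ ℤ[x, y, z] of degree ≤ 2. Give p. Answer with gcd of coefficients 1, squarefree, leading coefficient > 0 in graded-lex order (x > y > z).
x*y + 2*z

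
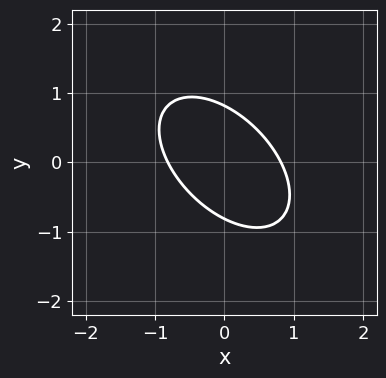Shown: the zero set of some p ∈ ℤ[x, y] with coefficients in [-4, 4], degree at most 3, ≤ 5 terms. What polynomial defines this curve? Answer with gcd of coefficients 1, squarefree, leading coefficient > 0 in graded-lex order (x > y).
(a) The degree is 2 — a generic line meets the curve in up to 2 points.
(b) Solving for integer coefficients yields p as stated.

3*x^2 + 3*x*y + 3*y^2 - 2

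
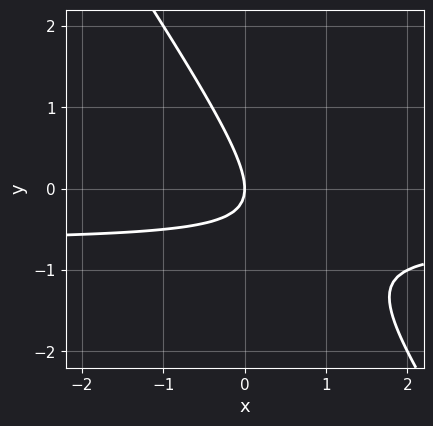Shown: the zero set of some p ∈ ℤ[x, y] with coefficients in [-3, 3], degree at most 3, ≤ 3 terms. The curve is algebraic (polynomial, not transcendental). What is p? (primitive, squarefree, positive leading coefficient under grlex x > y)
3*x*y + 2*y^2 + 2*x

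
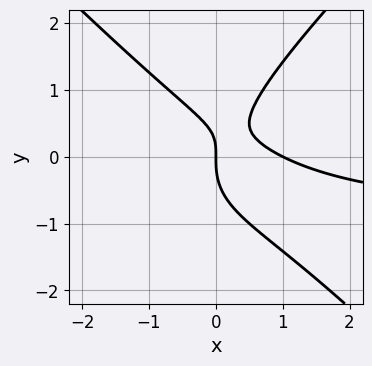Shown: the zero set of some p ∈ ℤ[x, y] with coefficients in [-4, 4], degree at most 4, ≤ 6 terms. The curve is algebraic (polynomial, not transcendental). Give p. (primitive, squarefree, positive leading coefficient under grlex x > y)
The degree is 3 — the shape is more complex than any degree-2 curve.
Observable constraints: the x-axis gridline crossings are at x ∈ {0, 1}; it crosses the y-axis at the gridline y = 0.
Together with the visible shape, these determine p as stated.

x^2*y - y^3 + x^2 + x*y - x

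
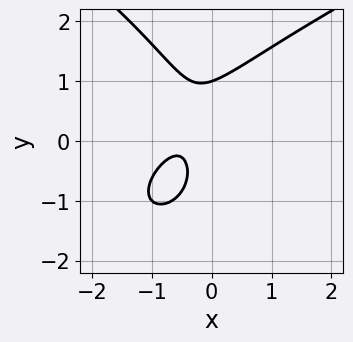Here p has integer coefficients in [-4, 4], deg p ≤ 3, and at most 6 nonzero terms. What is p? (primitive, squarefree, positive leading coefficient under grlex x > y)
y^3 - 3*x^2 + 2*x*y - 3*x - 1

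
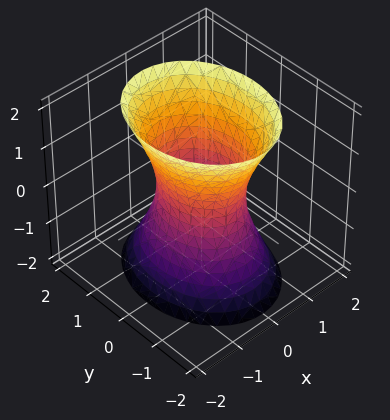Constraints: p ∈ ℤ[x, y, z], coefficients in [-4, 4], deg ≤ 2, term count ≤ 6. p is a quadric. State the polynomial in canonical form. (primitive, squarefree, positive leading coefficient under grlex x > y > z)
3*x^2 + 2*y^2 - z^2 - 2

Degree: an hourglass — one-sheet hyperboloid; a quadric, so deg p = 2.
Symmetries: it's symmetric under y → −y, forcing even powers of y; mirror symmetry z ↦ −z ⇒ only even powers of z; it's symmetric under x → −x, forcing even powers of x.
Checking where it meets the axes: no z-intercept at any integer in the box; the y-axis gridline crossings are at y ∈ {-1, 1}.
Putting this together gives p.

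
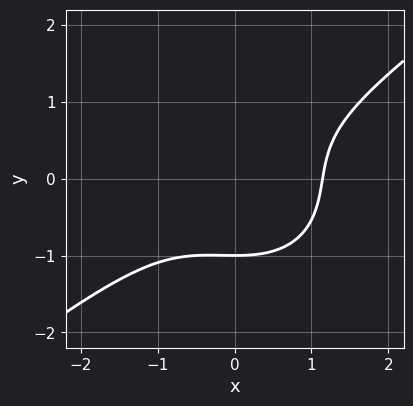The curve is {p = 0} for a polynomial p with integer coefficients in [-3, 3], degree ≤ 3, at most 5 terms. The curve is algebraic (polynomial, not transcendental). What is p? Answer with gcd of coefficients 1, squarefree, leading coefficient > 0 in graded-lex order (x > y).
2*x^3 - x^2*y - 3*y^3 - 3

1. deg p = 3.
2. From the visible intercepts: it crosses the y-axis at the gridline y = -1.
3. The integer polynomial consistent with all of this is the stated p.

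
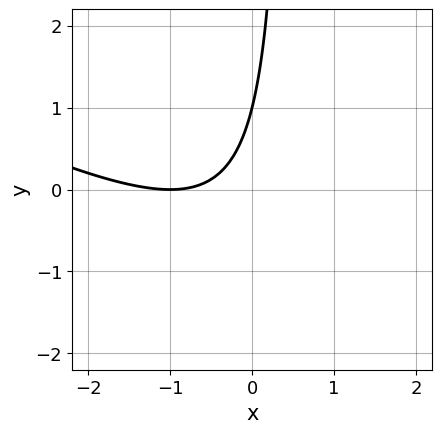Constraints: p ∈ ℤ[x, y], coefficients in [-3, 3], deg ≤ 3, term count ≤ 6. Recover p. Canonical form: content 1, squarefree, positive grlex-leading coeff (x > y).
x^2 + 2*x*y + 2*x - y + 1

(a) The degree is 2 — no degree-1 curve has this shape.
(b) Checking where it meets the axes: it crosses the y-axis at the gridline y = 1; it meets the x-axis at x = -1 (among the integer gridlines).
(c) These observations pin down the coefficients.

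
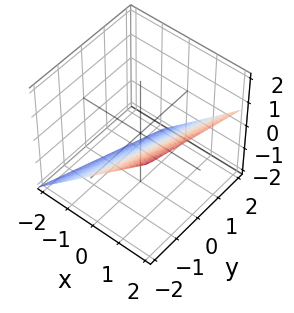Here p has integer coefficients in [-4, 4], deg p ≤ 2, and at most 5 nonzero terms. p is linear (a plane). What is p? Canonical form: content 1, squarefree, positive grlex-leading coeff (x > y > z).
3*x - y - 3*z - 2

(a) Degree: every cross-section is a straight line — this is a plane, so deg p = 1.
(b) From the axis intercepts and sections: one y-axis crossing is at y = -2.
(c) Matching integer coefficients to the picture gives p.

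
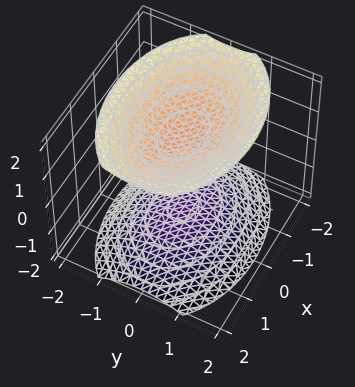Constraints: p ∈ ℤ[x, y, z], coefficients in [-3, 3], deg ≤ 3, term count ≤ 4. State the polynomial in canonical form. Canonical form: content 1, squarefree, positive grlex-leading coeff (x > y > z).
x^2 + 2*y^2 - 2*z^2 + 3

First, I count 2 distinct pieces. They look like related sheets of one shape, so recover p as a whole.
Next, deg p = 2. Two separate bowl-shaped sheets opening away from each other; a quadric.
Then, symmetries: mirror symmetry y ↦ −y ⇒ only even powers of y; it's symmetric under z → −z, forcing even powers of z; mirror symmetry x ↦ −x ⇒ only even powers of x.
Then, from the visible intercepts: no y-intercept at any integer in the box; it misses every integer gridline on the x-axis.
Finally, solving for integer coefficients yields p as stated.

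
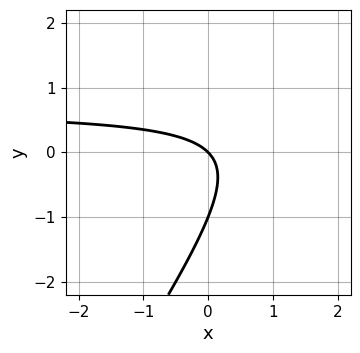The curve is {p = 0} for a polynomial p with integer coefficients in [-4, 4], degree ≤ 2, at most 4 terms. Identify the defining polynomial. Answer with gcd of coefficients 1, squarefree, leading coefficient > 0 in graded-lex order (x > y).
First, deg p = 2.
Then, against the integer gridlines: it meets the x-axis at x = 0 (among the integer gridlines); among the integer gridlines, it crosses the y-axis at y ∈ {-1, 0}.
Finally, putting this together gives p.

3*x*y - 2*y^2 - 2*x - 2*y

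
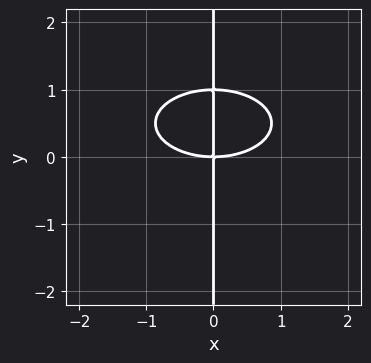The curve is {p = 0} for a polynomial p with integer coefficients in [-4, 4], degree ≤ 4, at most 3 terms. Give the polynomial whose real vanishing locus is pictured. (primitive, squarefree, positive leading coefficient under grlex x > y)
x^3 + 3*x*y^2 - 3*x*y

1. Degree: no degree-2 curve has this shape, so deg p = 3.
2. Against the integer gridlines: it meets the x-axis at x = 0 (among the integer gridlines); every point of the y-axis in the box is on the curve.
3. Assembling these constraints gives the stated polynomial.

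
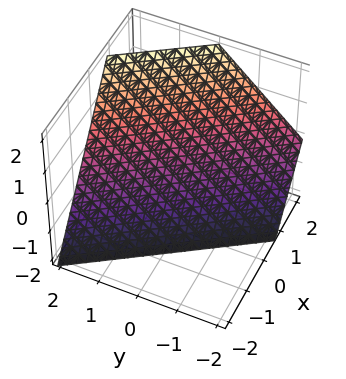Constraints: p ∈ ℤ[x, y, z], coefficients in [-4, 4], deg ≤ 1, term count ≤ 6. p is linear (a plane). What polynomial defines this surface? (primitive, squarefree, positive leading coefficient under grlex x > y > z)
3*x + 2*y - 2*z - 2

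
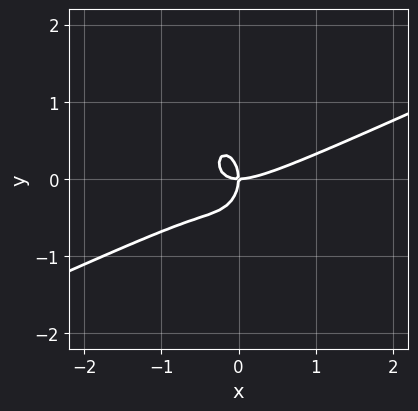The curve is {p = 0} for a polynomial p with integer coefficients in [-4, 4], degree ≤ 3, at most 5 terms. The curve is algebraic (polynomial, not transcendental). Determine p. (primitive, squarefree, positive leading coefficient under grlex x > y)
x^3 - 2*x^2*y - y^3 - x*y

(a) The degree is 3 — the shape is more complex than any degree-2 curve.
(b) From the visible intercepts: it meets the y-axis at y = 0 (among the integer gridlines); it meets the x-axis at x = 0 (among the integer gridlines).
(c) Together with the visible shape, these determine p as stated.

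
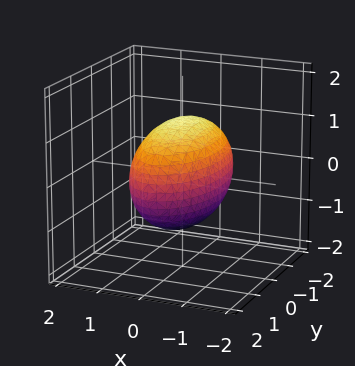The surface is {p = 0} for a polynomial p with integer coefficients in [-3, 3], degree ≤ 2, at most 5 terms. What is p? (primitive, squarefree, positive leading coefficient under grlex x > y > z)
3*x^2 + y^2 + 2*z^2 - 3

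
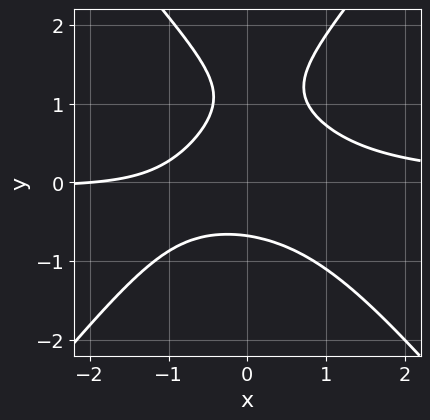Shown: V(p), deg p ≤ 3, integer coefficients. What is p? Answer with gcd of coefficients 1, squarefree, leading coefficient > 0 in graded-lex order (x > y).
3*x^2*y - 2*y^3 + 3*y^2 - x - 2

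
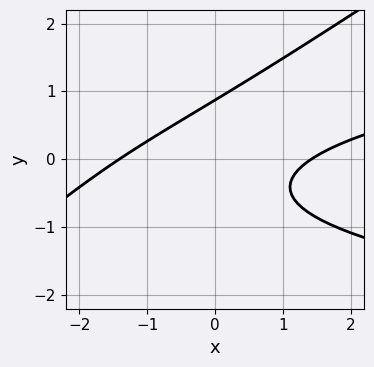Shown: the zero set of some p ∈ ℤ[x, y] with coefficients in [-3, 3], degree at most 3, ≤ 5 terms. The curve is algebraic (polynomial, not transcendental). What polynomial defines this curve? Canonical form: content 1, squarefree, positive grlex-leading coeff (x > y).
1. The degree is 3 — the shape is more complex than any degree-2 curve.
2. The integer polynomial consistent with all of this is the stated p.

2*x*y^2 - 3*y^3 - x^2 + 3*x*y + 2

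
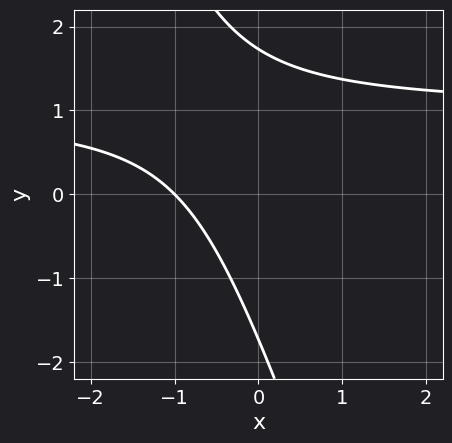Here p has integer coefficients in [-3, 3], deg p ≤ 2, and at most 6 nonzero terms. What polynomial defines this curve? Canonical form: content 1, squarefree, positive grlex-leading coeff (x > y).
3*x*y + y^2 - 3*x - 3

First, degree: the shape is more complex than any degree-1 curve, so deg p = 2.
Then, observable constraints: it crosses the x-axis at the gridline x = -1.
Finally, solving for integer coefficients yields p as stated.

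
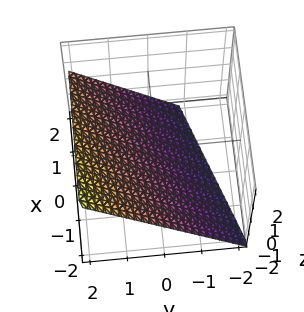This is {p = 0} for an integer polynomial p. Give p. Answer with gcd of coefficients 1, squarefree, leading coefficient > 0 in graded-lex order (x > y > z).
x - 3*y + 3*z + 2

First, degree: every cross-section is a straight line — this is a plane, so deg p = 1.
Then, from the axis intercepts and sections: it meets the x-axis at x = -2 (among the integer gridlines).
Finally, solving for integer coefficients yields p as stated.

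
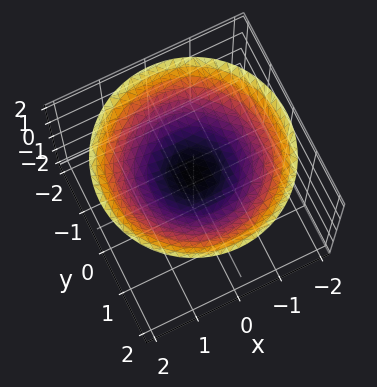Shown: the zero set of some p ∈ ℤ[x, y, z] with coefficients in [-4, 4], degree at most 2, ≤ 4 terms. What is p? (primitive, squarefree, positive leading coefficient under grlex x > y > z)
deg p = 2. No degree-1 surface has this shape.
By symmetry, the z-axis is an axis of rotation, so x and y enter only as x² + y².
Observable constraints: no x-intercept at any integer in the box; a circular section at z = 1 has radius exactly 1.
Fitting integer coefficients to these (and the overall shape) gives p.

x^2 + y^2 - 3*z + 2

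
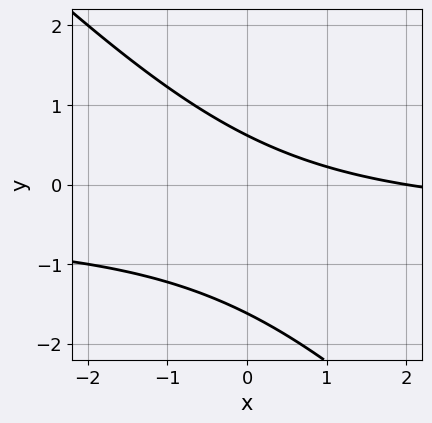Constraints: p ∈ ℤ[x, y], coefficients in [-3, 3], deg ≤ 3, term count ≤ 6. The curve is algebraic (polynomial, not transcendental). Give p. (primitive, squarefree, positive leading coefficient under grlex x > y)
(a) deg p = 2. The shape is more complex than any degree-1 curve.
(b) Observable constraints: it crosses the x-axis at the gridline x = 2.
(c) Assembling these constraints gives the stated polynomial.

2*x*y + 2*y^2 + x + 2*y - 2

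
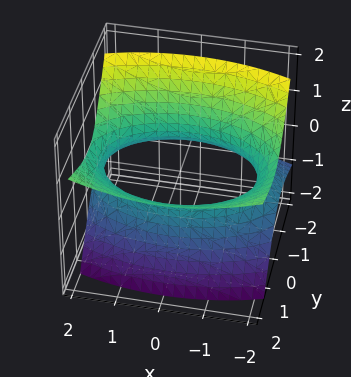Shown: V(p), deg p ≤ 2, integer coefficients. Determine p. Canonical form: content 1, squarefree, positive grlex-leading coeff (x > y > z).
(a) deg p = 2. No degree-1 surface has this shape.
(b) Reading off the gridlines: the surface avoids every integer z-axis point in the box.
(c) The integer polynomial consistent with all of this is the stated p.

x^2 + 2*y^2 - 3*y*z - 3*z^2 - 3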